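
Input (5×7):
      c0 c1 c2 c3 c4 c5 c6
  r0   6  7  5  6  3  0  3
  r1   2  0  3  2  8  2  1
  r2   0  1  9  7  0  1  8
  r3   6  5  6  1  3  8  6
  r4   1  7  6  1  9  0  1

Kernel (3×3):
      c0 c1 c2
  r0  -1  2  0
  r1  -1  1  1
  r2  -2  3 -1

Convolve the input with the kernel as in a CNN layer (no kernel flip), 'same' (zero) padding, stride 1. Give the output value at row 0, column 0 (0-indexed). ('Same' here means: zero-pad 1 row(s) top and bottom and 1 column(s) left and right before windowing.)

19

The receptive field on the zero-padded input at this output position is [0 0 0 / 0 6 7 / 0 2 0]. Elementwise product with the kernel and sum: 0·-1 + 0·2 + 0·-1 + 6·1 + 7·1 + 0·-2 + 2·3 + 0·-1.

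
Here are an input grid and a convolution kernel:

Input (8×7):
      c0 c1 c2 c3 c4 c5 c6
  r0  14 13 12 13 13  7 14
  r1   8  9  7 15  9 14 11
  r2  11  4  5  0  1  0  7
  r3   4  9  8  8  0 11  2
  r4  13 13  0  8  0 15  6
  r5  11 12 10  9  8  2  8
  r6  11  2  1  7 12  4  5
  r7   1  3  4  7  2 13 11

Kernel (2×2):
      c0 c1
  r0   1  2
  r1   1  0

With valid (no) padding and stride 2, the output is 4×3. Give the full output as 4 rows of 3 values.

48 45 36
23 13 1
50 26 38
16 19 22

Output[0,0]: The receptive field on the input at this output position is [14 13 / 8 9]. Elementwise product with the kernel and sum: 14·1 + 13·2 + 8·1.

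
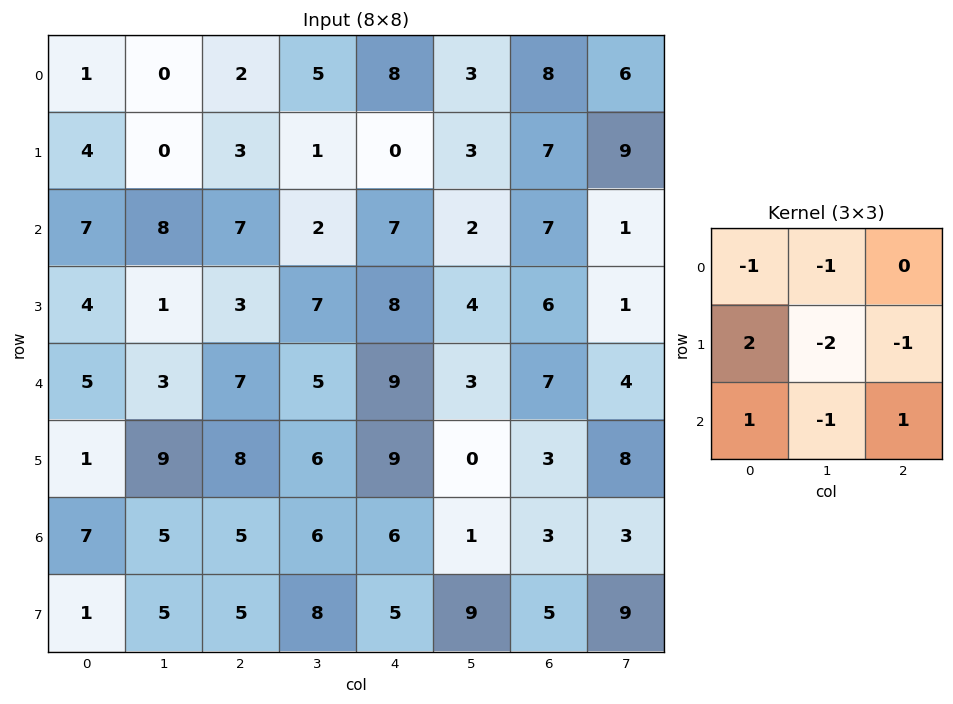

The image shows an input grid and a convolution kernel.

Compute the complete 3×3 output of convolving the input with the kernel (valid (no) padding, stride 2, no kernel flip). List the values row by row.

10 9 -12
-3 -14 6
-25 -12 11

Output[0,0]: The receptive field on the input at this output position is [1 0 2 / 4 0 3 / 7 8 7]. Elementwise product with the kernel and sum: 1·-1 + 0·-1 + 4·2 + 0·-2 + 3·-1 + 7·1 + 8·-1 + 7·1.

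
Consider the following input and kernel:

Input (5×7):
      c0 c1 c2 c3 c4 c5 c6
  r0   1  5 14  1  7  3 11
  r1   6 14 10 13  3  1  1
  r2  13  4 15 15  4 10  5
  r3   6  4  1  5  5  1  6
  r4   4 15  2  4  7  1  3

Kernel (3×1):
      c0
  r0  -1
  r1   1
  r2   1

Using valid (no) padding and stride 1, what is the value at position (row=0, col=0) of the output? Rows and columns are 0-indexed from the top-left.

The receptive field on the input at this output position is [1 / 6 / 13]. Elementwise product with the kernel and sum: 1·-1 + 6·1 + 13·1.

18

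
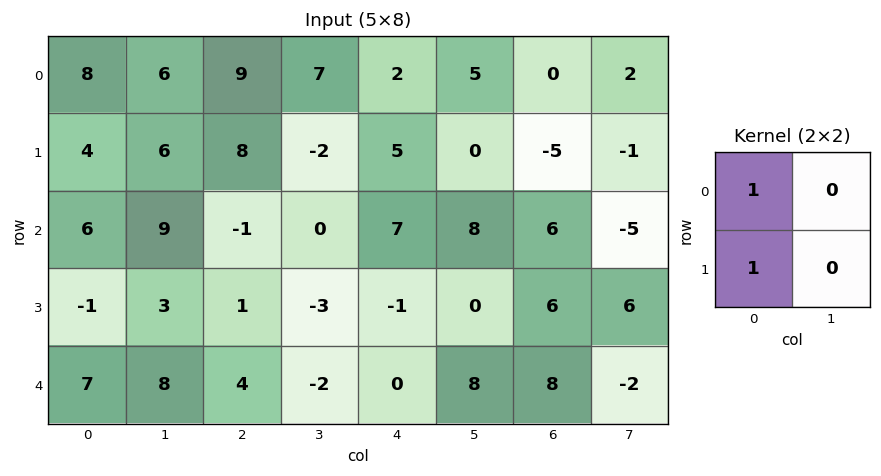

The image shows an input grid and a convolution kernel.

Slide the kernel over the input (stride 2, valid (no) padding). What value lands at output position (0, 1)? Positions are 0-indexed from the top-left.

The receptive field on the input at this output position is [9 7 / 8 -2]. Elementwise product with the kernel and sum: 9·1 + 8·1.

17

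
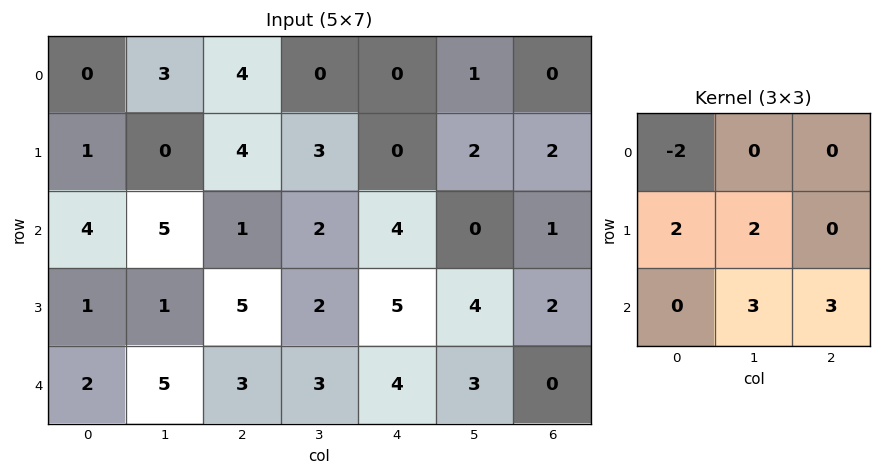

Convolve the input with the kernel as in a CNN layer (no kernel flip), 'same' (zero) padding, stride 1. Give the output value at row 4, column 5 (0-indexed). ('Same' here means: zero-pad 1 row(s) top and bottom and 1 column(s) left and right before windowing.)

4

The receptive field on the zero-padded input at this output position is [5 4 2 / 4 3 0 / 0 0 0]. Elementwise product with the kernel and sum: 5·-2 + 4·2 + 3·2 + 0·3 + 0·3.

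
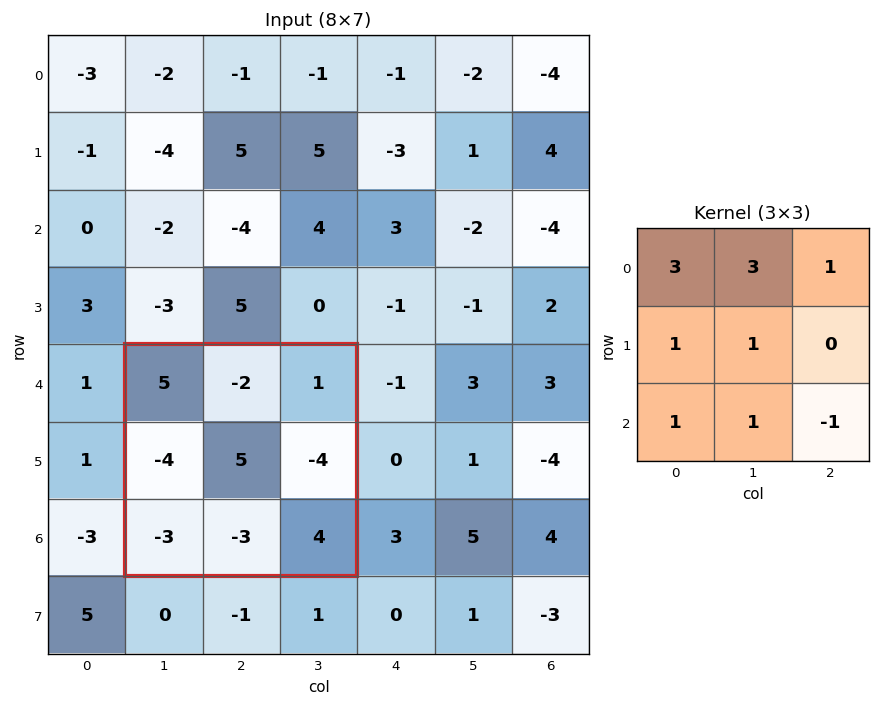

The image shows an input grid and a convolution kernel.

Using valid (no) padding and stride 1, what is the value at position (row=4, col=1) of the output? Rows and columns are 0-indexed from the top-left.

1

The receptive field on the input at this output position is [5 -2 1 / -4 5 -4 / -3 -3 4]. Elementwise product with the kernel and sum: 5·3 + -2·3 + 1·1 + -4·1 + 5·1 + -3·1 + -3·1 + 4·-1.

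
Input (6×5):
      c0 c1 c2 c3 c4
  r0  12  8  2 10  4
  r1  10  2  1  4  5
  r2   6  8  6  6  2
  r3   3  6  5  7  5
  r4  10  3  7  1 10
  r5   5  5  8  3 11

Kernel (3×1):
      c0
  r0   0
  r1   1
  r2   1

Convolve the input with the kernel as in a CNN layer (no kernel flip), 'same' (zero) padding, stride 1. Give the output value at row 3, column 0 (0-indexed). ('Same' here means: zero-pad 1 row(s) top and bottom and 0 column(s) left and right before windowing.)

13

The receptive field on the zero-padded input at this output position is [6 / 3 / 10]. Elementwise product with the kernel and sum: 3·1 + 10·1.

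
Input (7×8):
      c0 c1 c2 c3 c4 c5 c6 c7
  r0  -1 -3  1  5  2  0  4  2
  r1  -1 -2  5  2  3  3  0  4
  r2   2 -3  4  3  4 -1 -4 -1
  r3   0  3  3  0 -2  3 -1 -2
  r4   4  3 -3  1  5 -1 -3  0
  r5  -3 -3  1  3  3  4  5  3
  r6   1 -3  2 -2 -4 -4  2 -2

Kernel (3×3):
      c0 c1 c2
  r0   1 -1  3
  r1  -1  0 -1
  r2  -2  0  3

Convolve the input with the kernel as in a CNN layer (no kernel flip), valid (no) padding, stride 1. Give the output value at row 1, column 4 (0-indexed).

The receptive field on the input at this output position is [3 3 0 / 4 -1 -4 / -2 3 -1]. Elementwise product with the kernel and sum: 3·1 + 3·-1 + 0·3 + 4·-1 + -4·-1 + -2·-2 + -1·3.

1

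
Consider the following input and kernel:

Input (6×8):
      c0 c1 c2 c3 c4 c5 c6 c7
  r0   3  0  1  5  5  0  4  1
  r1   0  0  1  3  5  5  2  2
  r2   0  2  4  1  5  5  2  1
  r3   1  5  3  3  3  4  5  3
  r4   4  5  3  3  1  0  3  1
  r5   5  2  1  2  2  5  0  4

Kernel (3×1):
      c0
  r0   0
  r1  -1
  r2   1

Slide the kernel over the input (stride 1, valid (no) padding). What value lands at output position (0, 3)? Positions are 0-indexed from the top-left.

-2

The receptive field on the input at this output position is [5 / 3 / 1]. Elementwise product with the kernel and sum: 3·-1 + 1·1.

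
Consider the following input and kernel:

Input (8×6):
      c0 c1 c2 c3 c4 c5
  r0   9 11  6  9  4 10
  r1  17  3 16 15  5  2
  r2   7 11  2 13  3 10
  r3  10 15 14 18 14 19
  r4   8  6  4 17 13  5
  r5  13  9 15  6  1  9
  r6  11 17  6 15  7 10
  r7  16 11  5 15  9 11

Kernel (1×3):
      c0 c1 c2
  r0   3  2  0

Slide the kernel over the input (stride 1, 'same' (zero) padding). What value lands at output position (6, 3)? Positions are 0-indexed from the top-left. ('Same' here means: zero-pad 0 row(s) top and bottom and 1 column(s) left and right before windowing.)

The receptive field on the zero-padded input at this output position is [6 15 7]. Elementwise product with the kernel and sum: 6·3 + 15·2.

48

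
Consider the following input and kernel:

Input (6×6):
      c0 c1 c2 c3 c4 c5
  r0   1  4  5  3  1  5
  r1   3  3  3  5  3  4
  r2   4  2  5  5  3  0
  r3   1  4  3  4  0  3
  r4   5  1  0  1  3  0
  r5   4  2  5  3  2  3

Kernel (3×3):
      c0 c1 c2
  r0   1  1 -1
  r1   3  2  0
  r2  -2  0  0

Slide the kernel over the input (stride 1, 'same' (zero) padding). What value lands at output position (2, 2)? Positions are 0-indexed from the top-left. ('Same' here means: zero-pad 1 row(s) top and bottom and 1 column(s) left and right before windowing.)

9

The receptive field on the zero-padded input at this output position is [3 3 5 / 2 5 5 / 4 3 4]. Elementwise product with the kernel and sum: 3·1 + 3·1 + 5·-1 + 2·3 + 5·2 + 4·-2.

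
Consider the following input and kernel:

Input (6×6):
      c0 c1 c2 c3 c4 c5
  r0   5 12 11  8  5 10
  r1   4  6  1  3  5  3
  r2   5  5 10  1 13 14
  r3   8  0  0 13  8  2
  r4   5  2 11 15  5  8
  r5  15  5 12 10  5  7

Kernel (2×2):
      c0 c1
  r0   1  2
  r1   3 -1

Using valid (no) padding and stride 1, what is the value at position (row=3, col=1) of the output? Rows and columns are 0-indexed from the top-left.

The receptive field on the input at this output position is [0 0 / 2 11]. Elementwise product with the kernel and sum: 0·1 + 0·2 + 2·3 + 11·-1.

-5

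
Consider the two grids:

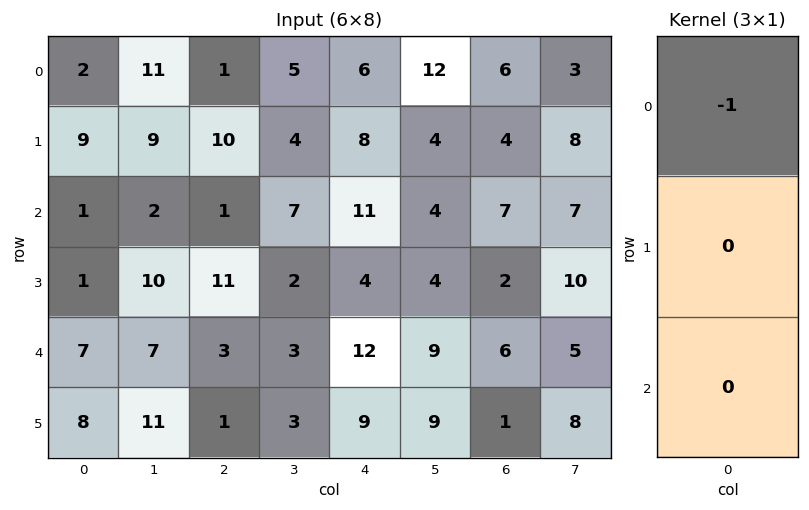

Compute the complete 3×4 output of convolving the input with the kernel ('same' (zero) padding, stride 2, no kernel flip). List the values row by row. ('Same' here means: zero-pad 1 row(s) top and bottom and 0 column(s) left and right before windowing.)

Output[0,0]: The receptive field on the zero-padded input at this output position is [0 / 2 / 9]. Elementwise product with the kernel and sum: 0·-1.
Output[0,1]: The receptive field on the zero-padded input at this output position is [0 / 1 / 10]. Elementwise product with the kernel and sum: 0·-1.

0 0 0 0
-9 -10 -8 -4
-1 -11 -4 -2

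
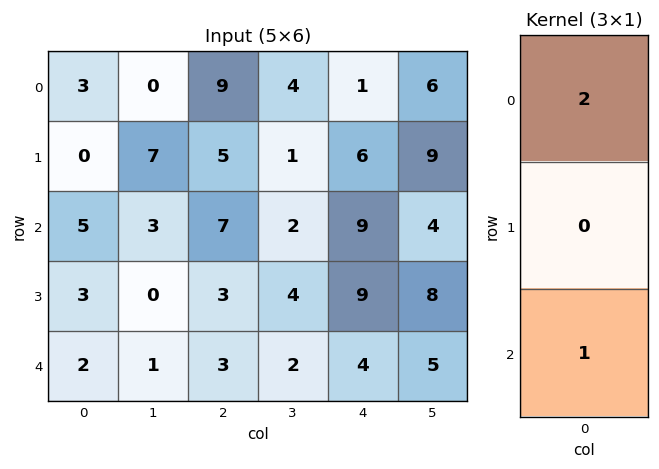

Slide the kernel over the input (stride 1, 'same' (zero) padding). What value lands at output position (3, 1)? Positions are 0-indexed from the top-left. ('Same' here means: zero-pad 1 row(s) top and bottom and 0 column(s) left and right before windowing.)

7

The receptive field on the zero-padded input at this output position is [3 / 0 / 1]. Elementwise product with the kernel and sum: 3·2 + 1·1.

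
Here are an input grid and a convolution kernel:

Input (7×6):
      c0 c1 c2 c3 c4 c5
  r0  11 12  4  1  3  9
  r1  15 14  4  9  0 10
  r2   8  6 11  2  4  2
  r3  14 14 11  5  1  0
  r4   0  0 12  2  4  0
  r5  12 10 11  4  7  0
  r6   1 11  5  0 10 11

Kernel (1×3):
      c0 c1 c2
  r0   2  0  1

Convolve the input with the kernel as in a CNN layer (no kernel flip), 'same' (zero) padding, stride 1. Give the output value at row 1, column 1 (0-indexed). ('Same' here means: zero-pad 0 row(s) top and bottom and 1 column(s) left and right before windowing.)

34

The receptive field on the zero-padded input at this output position is [15 14 4]. Elementwise product with the kernel and sum: 15·2 + 4·1.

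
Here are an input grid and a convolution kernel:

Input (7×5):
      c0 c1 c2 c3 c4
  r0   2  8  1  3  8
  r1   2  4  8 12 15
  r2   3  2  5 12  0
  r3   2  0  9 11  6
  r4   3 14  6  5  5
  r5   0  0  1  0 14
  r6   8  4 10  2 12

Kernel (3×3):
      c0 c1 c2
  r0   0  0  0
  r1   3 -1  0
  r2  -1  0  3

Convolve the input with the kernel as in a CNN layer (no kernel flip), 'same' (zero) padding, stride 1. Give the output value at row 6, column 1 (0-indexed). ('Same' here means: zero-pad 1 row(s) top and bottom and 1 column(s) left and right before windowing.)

20

The receptive field on the zero-padded input at this output position is [0 0 1 / 8 4 10 / 0 0 0]. Elementwise product with the kernel and sum: 8·3 + 4·-1 + 0·-1 + 0·3.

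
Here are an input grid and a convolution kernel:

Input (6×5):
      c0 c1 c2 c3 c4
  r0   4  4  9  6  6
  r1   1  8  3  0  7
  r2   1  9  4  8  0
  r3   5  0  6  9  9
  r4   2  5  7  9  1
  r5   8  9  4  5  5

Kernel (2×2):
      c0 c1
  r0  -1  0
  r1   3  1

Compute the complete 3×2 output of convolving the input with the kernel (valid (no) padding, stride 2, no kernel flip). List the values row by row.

Output[0,0]: The receptive field on the input at this output position is [4 4 / 1 8]. Elementwise product with the kernel and sum: 4·-1 + 1·3 + 8·1.
Output[0,1]: The receptive field on the input at this output position is [9 6 / 3 0]. Elementwise product with the kernel and sum: 9·-1 + 3·3 + 0·1.

7 0
14 23
31 10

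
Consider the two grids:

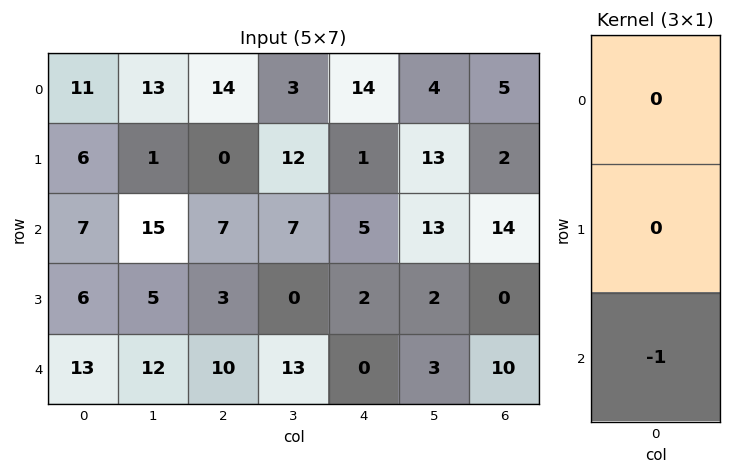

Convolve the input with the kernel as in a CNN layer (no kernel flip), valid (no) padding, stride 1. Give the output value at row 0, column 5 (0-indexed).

-13

The receptive field on the input at this output position is [4 / 13 / 13]. Elementwise product with the kernel and sum: 13·-1.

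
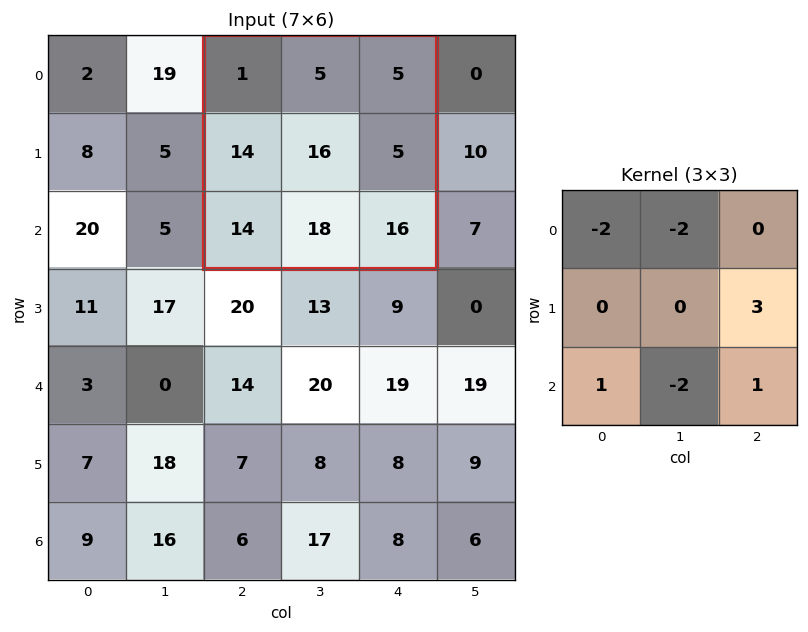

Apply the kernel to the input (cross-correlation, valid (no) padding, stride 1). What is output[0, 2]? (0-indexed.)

The receptive field on the input at this output position is [1 5 5 / 14 16 5 / 14 18 16]. Elementwise product with the kernel and sum: 1·-2 + 5·-2 + 5·3 + 14·1 + 18·-2 + 16·1.

-3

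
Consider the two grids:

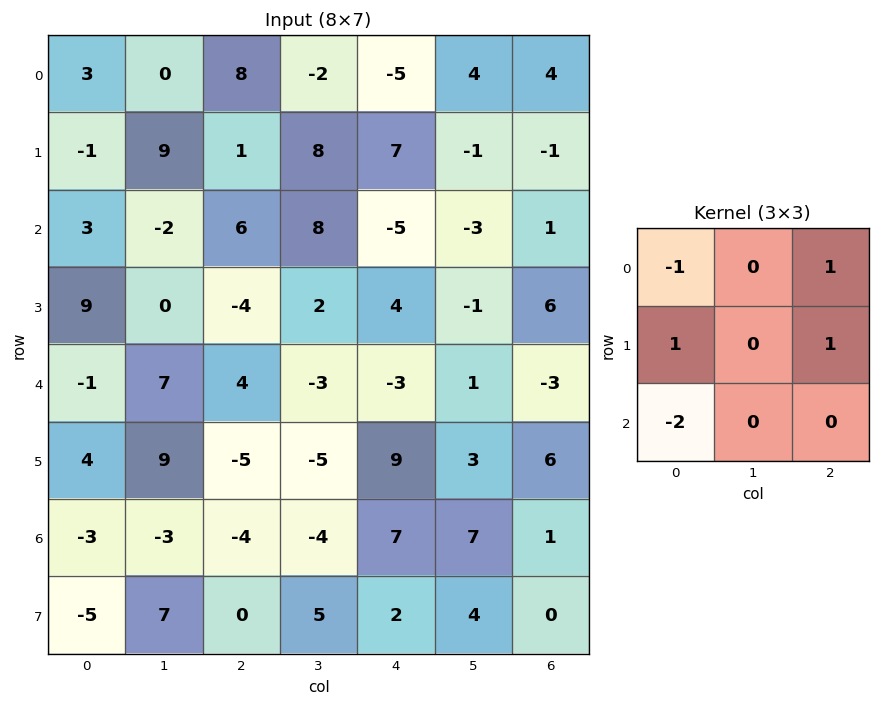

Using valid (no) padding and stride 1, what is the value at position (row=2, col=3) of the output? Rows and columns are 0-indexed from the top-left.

-4

The receptive field on the input at this output position is [8 -5 -3 / 2 4 -1 / -3 -3 1]. Elementwise product with the kernel and sum: 8·-1 + -3·1 + 2·1 + -1·1 + -3·-2.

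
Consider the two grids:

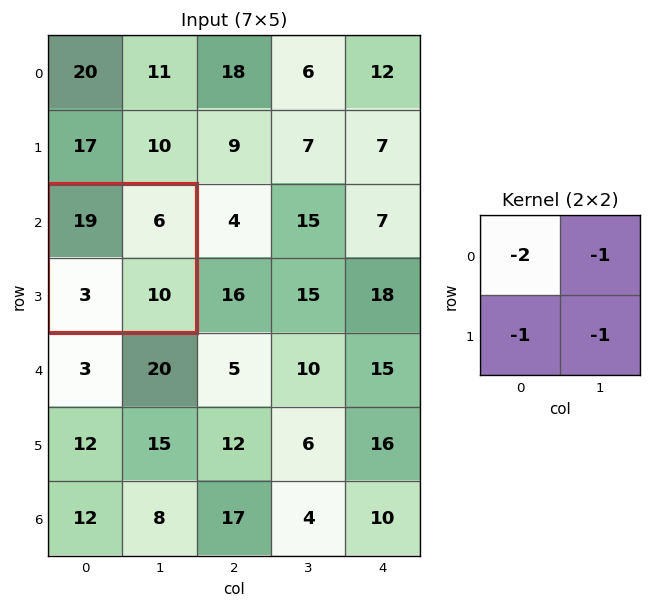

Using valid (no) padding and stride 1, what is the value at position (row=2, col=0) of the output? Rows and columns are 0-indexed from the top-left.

-57

The receptive field on the input at this output position is [19 6 / 3 10]. Elementwise product with the kernel and sum: 19·-2 + 6·-1 + 3·-1 + 10·-1.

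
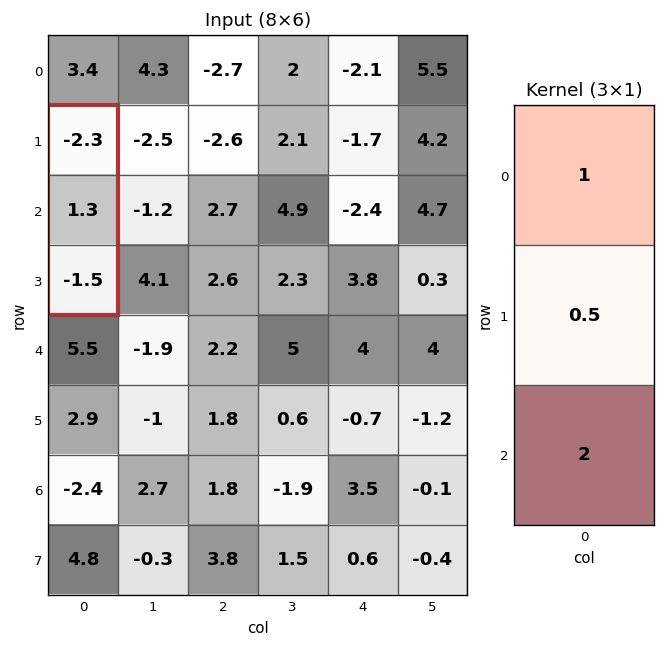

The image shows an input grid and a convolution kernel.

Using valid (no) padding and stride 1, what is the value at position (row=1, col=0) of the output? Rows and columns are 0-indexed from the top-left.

The receptive field on the input at this output position is [-2.3 / 1.3 / -1.5]. Elementwise product with the kernel and sum: -2.3·1 + 1.3·0.5 + -1.5·2.

-4.65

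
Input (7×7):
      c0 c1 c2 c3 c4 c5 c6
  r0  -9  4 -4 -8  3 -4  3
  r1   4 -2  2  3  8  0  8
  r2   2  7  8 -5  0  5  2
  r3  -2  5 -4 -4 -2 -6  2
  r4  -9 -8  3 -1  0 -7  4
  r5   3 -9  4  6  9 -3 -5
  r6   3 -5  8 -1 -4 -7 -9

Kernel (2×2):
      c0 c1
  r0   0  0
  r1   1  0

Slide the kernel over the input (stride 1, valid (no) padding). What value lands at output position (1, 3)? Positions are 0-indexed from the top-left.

-5

The receptive field on the input at this output position is [3 8 / -5 0]. Elementwise product with the kernel and sum: -5·1.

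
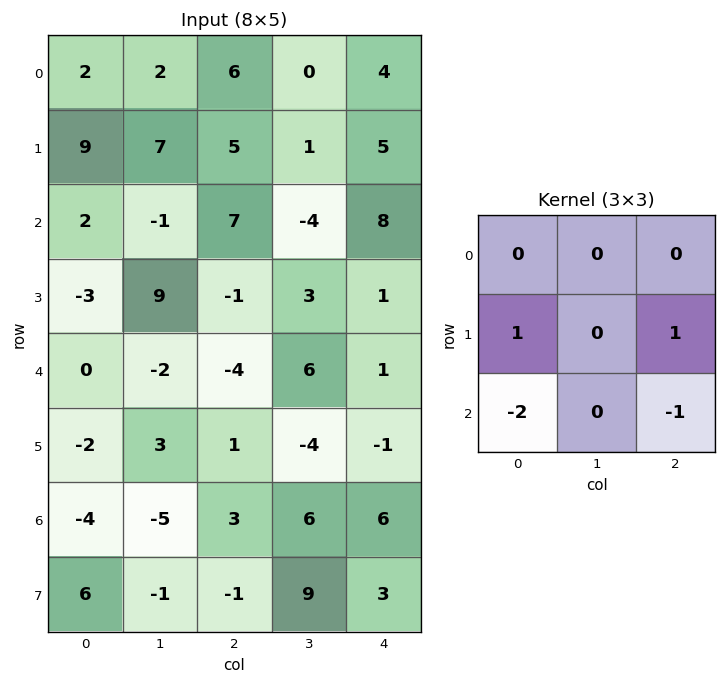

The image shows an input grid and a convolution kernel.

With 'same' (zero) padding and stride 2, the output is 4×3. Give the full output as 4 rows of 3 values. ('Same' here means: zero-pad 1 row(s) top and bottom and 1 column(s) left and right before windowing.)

-5 -13 -2
-10 -26 -10
-5 2 14
-4 -6 -12

Output[0,0]: The receptive field on the zero-padded input at this output position is [0 0 0 / 0 2 2 / 0 9 7]. Elementwise product with the kernel and sum: 0·1 + 2·1 + 0·-2 + 7·-1.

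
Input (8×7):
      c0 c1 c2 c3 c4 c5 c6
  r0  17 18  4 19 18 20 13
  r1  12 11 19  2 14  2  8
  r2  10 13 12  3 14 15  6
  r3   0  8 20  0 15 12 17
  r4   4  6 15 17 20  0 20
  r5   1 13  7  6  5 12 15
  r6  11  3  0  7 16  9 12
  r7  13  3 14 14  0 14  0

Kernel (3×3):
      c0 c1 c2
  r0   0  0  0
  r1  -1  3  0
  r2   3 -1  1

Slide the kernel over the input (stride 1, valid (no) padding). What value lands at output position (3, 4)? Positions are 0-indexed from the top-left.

The receptive field on the input at this output position is [15 12 17 / 20 0 20 / 5 12 15]. Elementwise product with the kernel and sum: 20·-1 + 0·3 + 5·3 + 12·-1 + 15·1.

-2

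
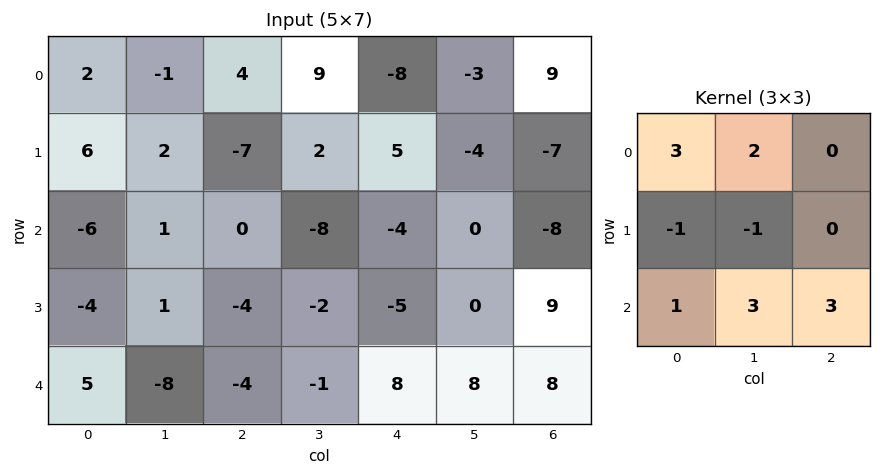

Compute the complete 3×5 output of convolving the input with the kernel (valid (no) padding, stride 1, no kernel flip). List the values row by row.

Output[0,0]: The receptive field on the input at this output position is [2 -1 4 / 6 2 -7 / -6 1 0]. Elementwise product with the kernel and sum: 2·3 + -1·2 + 6·-1 + 2·-1 + -6·1 + 1·3 + 0·3.

-7 -13 -1 -16 -59
14 -26 -34 11 33
-44 -17 7 22 49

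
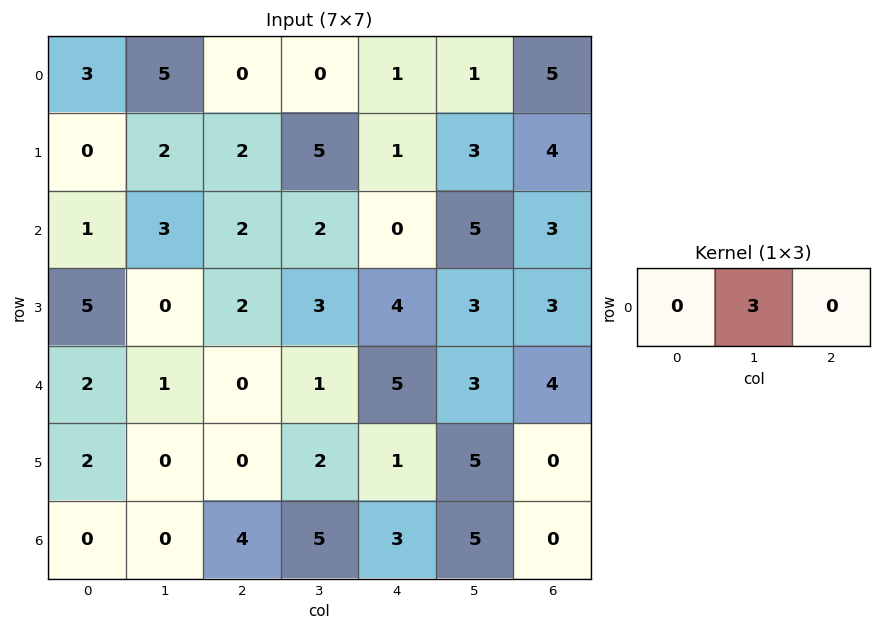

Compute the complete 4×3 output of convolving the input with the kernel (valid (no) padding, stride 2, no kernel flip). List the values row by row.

Output[0,0]: The receptive field on the input at this output position is [3 5 0]. Elementwise product with the kernel and sum: 5·3.

15 0 3
9 6 15
3 3 9
0 15 15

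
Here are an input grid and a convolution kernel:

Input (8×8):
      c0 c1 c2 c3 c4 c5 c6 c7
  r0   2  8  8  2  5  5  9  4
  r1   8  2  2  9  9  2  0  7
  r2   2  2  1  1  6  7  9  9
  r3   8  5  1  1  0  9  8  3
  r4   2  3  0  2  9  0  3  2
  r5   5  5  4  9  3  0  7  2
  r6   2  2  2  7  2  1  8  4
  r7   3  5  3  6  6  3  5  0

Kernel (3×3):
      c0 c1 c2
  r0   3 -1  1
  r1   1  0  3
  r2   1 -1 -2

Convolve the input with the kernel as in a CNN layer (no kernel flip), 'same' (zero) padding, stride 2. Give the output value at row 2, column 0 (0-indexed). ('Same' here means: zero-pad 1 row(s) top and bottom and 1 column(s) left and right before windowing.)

The receptive field on the zero-padded input at this output position is [0 8 5 / 0 2 3 / 0 5 5]. Elementwise product with the kernel and sum: 0·3 + 8·-1 + 5·1 + 0·1 + 3·3 + 0·1 + 5·-1 + 5·-2.

-9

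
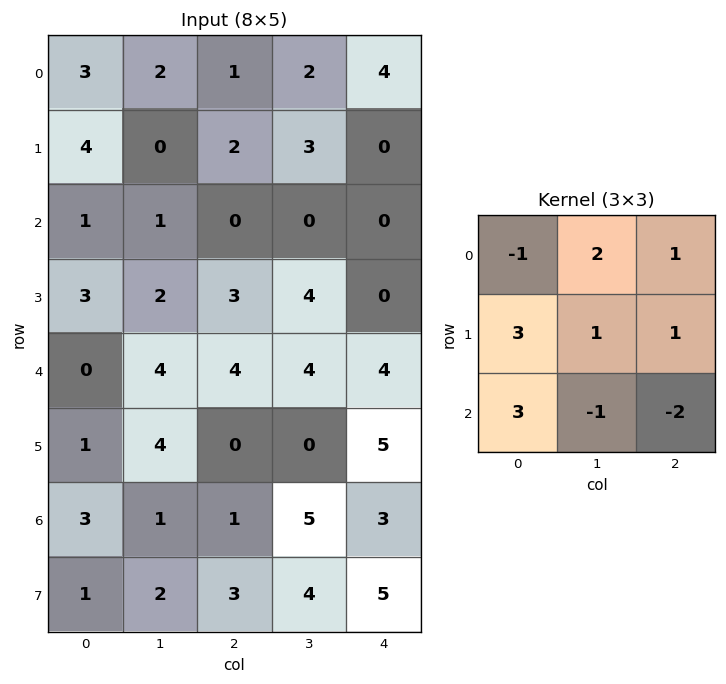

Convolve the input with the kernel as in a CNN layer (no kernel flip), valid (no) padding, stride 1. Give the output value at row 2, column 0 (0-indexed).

3

The receptive field on the input at this output position is [1 1 0 / 3 2 3 / 0 4 4]. Elementwise product with the kernel and sum: 1·-1 + 1·2 + 0·1 + 3·3 + 2·1 + 3·1 + 0·3 + 4·-1 + 4·-2.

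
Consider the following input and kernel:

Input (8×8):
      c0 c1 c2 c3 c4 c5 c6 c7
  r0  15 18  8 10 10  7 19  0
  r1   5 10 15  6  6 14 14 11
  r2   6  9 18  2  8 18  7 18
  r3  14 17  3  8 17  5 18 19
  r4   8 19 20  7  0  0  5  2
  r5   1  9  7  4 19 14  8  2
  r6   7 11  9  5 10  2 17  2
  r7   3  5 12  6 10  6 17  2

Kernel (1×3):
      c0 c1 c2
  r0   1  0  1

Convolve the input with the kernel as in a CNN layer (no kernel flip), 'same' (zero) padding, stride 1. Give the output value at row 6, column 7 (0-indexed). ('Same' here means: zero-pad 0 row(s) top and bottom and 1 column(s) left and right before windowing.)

The receptive field on the zero-padded input at this output position is [17 2 0]. Elementwise product with the kernel and sum: 17·1 + 0·1.

17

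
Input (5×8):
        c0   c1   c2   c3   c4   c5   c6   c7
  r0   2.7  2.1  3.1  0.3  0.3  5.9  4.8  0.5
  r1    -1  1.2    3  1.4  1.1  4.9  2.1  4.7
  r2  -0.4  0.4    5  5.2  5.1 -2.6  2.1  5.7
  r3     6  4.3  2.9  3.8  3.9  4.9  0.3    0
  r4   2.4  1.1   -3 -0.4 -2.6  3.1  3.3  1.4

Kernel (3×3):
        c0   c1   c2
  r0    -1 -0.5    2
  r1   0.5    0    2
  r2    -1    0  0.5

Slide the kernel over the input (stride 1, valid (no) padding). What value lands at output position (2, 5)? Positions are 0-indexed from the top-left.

The receptive field on the input at this output position is [-2.6 2.1 5.7 / 4.9 0.3 0 / 3.1 3.3 1.4]. Elementwise product with the kernel and sum: -2.6·-1 + 2.1·-0.5 + 5.7·2 + 4.9·0.5 + 0·2 + 3.1·-1 + 1.4·0.5.

13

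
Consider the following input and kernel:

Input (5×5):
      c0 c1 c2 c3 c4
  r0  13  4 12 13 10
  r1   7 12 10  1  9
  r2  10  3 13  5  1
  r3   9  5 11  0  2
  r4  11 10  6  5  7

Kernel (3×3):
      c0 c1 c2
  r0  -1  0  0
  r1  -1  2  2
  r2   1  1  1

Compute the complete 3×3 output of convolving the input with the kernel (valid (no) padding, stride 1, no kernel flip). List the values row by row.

50 27 17
40 37 2
40 35 -2

Output[0,0]: The receptive field on the input at this output position is [13 4 12 / 7 12 10 / 10 3 13]. Elementwise product with the kernel and sum: 13·-1 + 7·-1 + 12·2 + 10·2 + 10·1 + 3·1 + 13·1.
Output[0,1]: The receptive field on the input at this output position is [4 12 13 / 12 10 1 / 3 13 5]. Elementwise product with the kernel and sum: 4·-1 + 12·-1 + 10·2 + 1·2 + 3·1 + 13·1 + 5·1.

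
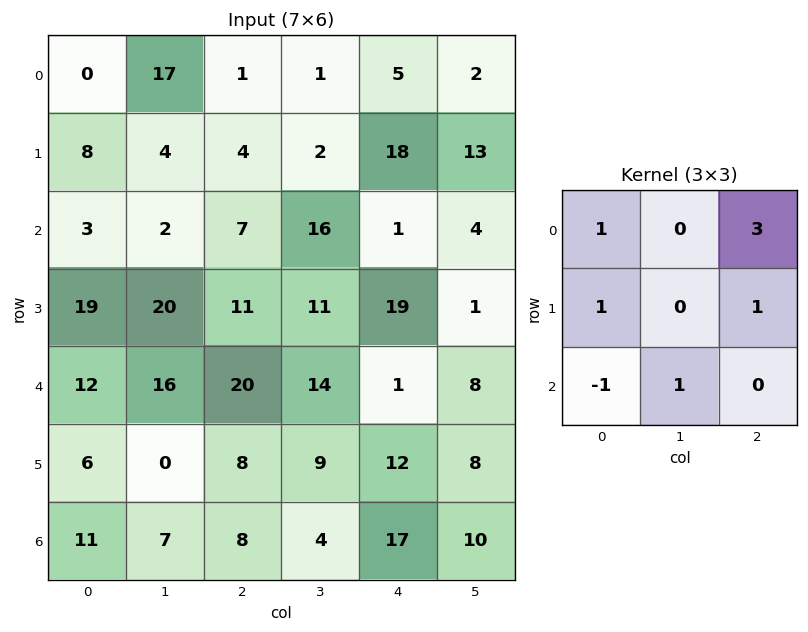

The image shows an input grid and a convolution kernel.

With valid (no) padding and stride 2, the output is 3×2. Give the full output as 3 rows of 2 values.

Output[0,0]: The receptive field on the input at this output position is [0 17 1 / 8 4 4 / 3 2 7]. Elementwise product with the kernel and sum: 0·1 + 1·3 + 8·1 + 4·1 + 3·-1 + 2·1.

14 47
58 34
82 39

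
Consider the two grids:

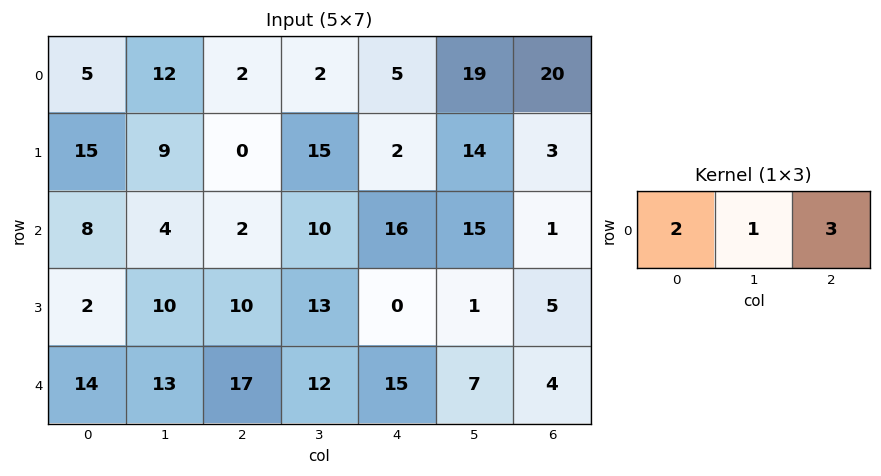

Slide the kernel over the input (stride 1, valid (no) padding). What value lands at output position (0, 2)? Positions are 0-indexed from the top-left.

21

The receptive field on the input at this output position is [2 2 5]. Elementwise product with the kernel and sum: 2·2 + 2·1 + 5·3.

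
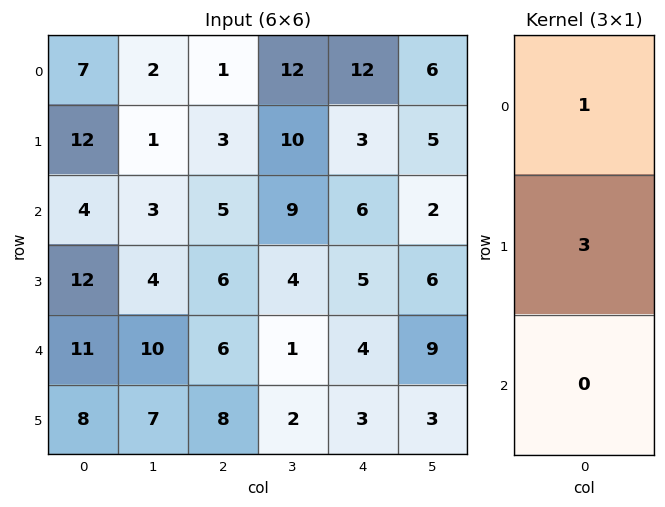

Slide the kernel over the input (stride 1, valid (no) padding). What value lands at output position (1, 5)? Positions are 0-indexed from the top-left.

The receptive field on the input at this output position is [5 / 2 / 6]. Elementwise product with the kernel and sum: 5·1 + 2·3.

11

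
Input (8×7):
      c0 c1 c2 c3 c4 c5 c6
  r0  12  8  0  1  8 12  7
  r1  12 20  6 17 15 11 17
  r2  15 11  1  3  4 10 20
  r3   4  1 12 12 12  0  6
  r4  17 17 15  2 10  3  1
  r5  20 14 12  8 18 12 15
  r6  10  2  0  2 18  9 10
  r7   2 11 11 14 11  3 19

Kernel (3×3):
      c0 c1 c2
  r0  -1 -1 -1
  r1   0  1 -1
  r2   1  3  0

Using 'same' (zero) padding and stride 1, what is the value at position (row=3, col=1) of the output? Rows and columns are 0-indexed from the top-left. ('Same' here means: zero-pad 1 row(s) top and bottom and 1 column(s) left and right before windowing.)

The receptive field on the zero-padded input at this output position is [15 11 1 / 4 1 12 / 17 17 15]. Elementwise product with the kernel and sum: 15·-1 + 11·-1 + 1·-1 + 1·1 + 12·-1 + 17·1 + 17·3.

30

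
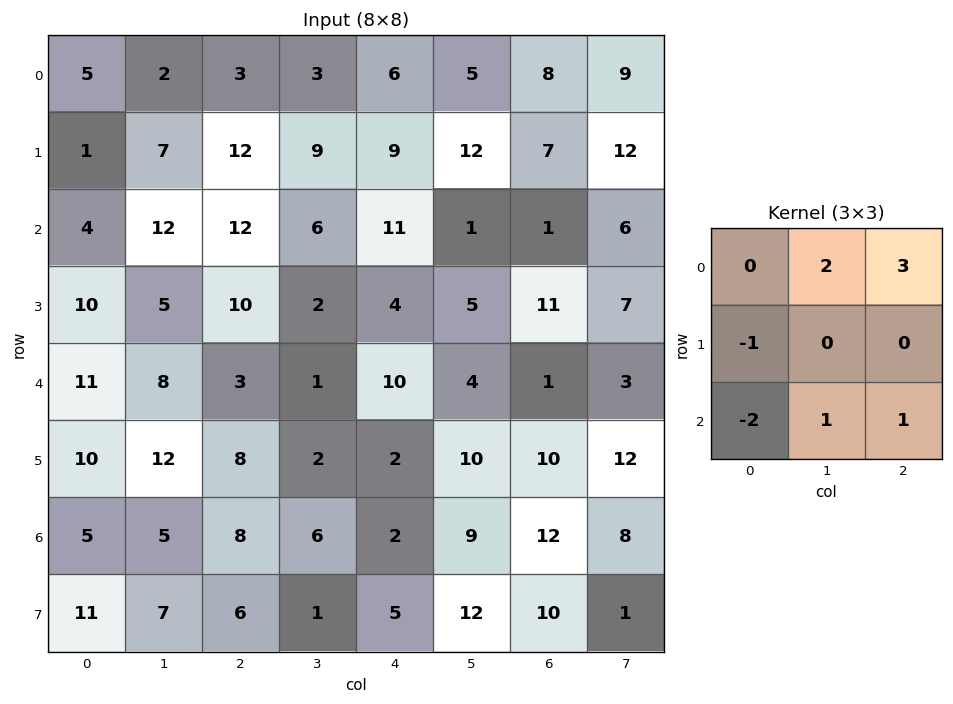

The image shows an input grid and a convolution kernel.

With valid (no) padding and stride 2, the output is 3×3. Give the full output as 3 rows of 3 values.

Output[0,0]: The receptive field on the input at this output position is [5 2 3 / 1 7 12 / 4 12 12]. Elementwise product with the kernel and sum: 2·2 + 3·3 + 1·-1 + 4·-2 + 12·1 + 12·1.

28 5 5
39 40 -14
18 16 26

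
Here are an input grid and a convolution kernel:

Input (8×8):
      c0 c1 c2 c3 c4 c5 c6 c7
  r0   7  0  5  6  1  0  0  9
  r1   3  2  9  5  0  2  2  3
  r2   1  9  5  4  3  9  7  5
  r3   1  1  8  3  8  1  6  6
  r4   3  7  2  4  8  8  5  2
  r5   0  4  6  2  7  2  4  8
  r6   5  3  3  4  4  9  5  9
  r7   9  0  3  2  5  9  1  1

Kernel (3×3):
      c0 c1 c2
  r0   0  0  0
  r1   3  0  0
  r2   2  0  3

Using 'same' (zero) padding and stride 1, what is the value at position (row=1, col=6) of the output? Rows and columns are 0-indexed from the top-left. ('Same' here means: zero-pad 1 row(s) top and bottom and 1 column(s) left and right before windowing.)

39

The receptive field on the zero-padded input at this output position is [0 0 9 / 2 2 3 / 9 7 5]. Elementwise product with the kernel and sum: 2·3 + 9·2 + 5·3.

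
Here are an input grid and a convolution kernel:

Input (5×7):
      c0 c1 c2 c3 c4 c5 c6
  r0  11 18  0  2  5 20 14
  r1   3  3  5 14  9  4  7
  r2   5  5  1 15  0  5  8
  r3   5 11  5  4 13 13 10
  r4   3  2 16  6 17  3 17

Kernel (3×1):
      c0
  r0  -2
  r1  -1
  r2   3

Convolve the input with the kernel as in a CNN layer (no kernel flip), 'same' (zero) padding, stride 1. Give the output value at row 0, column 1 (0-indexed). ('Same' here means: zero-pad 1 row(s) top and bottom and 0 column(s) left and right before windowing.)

The receptive field on the zero-padded input at this output position is [0 / 18 / 3]. Elementwise product with the kernel and sum: 0·-2 + 18·-1 + 3·3.

-9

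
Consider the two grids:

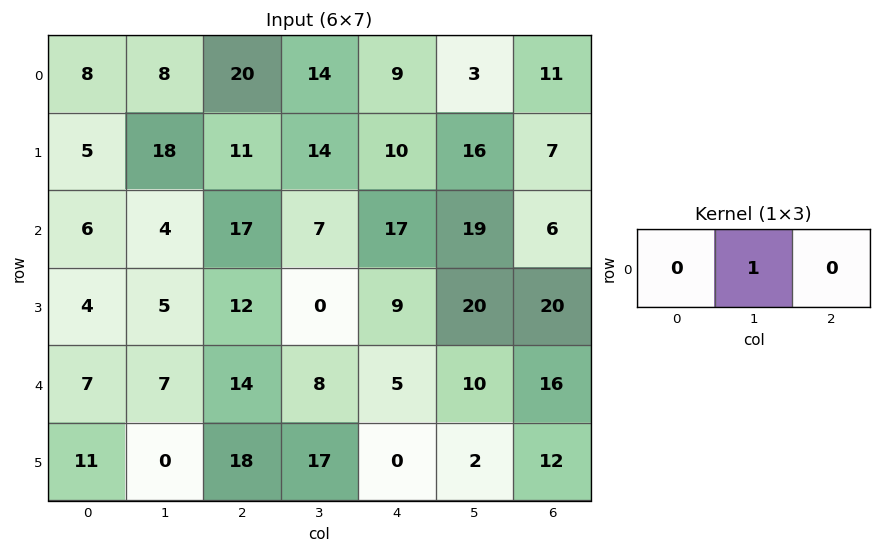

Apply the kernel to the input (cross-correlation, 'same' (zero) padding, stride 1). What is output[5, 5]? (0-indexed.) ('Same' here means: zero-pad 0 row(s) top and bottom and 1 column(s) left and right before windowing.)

2

The receptive field on the zero-padded input at this output position is [0 2 12]. Elementwise product with the kernel and sum: 2·1.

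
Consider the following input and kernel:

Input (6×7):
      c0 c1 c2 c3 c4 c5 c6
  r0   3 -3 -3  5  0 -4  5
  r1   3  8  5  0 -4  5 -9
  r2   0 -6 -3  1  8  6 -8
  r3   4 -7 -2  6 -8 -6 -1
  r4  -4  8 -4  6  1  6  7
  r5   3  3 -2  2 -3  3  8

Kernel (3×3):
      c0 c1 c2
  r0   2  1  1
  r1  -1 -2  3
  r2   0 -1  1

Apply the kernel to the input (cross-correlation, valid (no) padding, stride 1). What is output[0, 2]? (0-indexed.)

-11

The receptive field on the input at this output position is [-3 5 0 / 5 0 -4 / -3 1 8]. Elementwise product with the kernel and sum: -3·2 + 5·1 + 0·1 + 5·-1 + 0·-2 + -4·3 + 1·-1 + 8·1.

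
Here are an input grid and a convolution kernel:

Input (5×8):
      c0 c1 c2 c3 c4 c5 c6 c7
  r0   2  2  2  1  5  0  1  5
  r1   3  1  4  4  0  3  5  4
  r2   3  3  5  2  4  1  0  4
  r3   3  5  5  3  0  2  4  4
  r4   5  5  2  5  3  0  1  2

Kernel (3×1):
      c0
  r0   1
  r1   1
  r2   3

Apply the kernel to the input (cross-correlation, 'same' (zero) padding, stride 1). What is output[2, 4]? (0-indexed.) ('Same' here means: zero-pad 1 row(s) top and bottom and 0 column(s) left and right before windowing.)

The receptive field on the zero-padded input at this output position is [0 / 4 / 0]. Elementwise product with the kernel and sum: 0·1 + 4·1 + 0·3.

4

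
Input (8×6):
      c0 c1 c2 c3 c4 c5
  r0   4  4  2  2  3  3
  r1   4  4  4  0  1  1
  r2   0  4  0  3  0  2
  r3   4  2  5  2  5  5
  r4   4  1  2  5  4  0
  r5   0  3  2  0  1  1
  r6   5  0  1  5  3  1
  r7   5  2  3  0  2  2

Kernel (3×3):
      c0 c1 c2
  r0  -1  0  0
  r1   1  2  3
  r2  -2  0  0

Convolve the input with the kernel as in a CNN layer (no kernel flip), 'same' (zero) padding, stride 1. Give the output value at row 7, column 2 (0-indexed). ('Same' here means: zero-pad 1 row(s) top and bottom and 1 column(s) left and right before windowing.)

8

The receptive field on the zero-padded input at this output position is [0 1 5 / 2 3 0 / 0 0 0]. Elementwise product with the kernel and sum: 0·-1 + 2·1 + 3·2 + 0·3 + 0·-2.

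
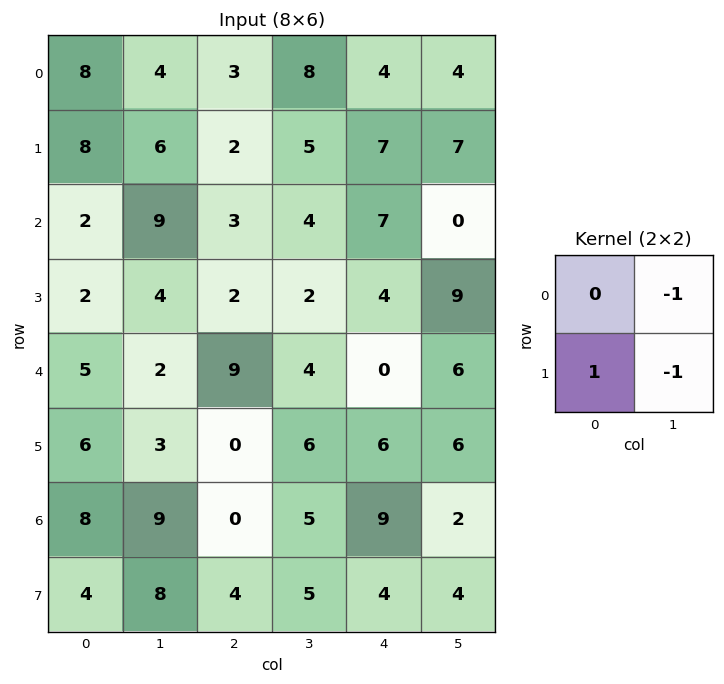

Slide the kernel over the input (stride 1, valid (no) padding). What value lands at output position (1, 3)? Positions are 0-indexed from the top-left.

-10

The receptive field on the input at this output position is [5 7 / 4 7]. Elementwise product with the kernel and sum: 7·-1 + 4·1 + 7·-1.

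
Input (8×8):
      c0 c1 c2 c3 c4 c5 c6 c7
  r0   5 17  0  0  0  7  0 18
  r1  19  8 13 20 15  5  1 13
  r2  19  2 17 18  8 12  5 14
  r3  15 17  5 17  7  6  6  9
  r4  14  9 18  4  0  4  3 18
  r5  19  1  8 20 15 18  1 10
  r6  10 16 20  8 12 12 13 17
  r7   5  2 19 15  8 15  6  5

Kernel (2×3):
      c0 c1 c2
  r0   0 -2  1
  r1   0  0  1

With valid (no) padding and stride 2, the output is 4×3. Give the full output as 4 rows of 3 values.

Output[0,0]: The receptive field on the input at this output position is [5 17 0 / 19 8 13]. Elementwise product with the kernel and sum: 17·-2 + 0·1 + 13·1.

-21 15 -13
18 -21 -13
8 7 -4
7 4 -5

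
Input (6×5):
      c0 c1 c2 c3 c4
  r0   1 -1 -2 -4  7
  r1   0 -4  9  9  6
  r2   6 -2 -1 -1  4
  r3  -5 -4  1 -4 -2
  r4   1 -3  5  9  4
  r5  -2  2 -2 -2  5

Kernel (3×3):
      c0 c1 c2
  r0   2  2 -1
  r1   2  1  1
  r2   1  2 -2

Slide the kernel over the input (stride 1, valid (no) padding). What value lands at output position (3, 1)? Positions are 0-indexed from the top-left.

8

The receptive field on the input at this output position is [-4 1 -4 / -3 5 9 / 2 -2 -2]. Elementwise product with the kernel and sum: -4·2 + 1·2 + -4·-1 + -3·2 + 5·1 + 9·1 + 2·1 + -2·2 + -2·-2.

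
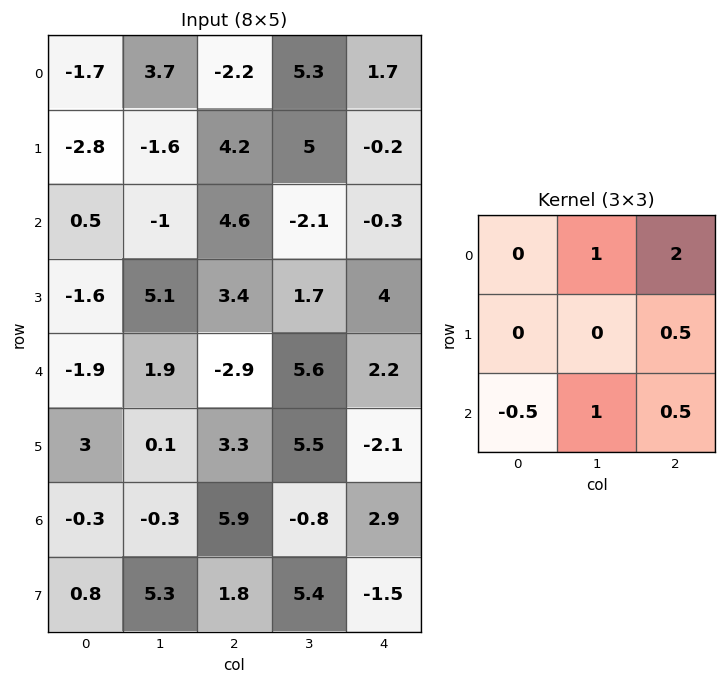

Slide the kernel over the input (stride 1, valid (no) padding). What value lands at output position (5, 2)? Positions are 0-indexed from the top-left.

6.5

The receptive field on the input at this output position is [3.3 5.5 -2.1 / 5.9 -0.8 2.9 / 1.8 5.4 -1.5]. Elementwise product with the kernel and sum: 5.5·1 + -2.1·2 + 2.9·0.5 + 1.8·-0.5 + 5.4·1 + -1.5·0.5.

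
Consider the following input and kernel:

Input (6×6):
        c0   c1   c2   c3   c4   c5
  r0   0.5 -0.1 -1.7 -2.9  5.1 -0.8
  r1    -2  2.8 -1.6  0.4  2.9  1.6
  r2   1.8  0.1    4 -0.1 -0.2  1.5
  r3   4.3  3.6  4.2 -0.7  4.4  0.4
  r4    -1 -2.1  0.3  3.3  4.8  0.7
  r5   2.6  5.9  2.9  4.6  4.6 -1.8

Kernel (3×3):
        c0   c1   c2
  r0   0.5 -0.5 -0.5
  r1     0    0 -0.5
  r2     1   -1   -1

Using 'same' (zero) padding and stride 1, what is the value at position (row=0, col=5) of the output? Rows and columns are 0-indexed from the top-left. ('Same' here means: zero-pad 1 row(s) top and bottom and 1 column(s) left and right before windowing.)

1.3

The receptive field on the zero-padded input at this output position is [0 0 0 / 5.1 -0.8 0 / 2.9 1.6 0]. Elementwise product with the kernel and sum: 0·0.5 + 0·-0.5 + 0·-0.5 + 0·-0.5 + 2.9·1 + 1.6·-1 + 0·-1.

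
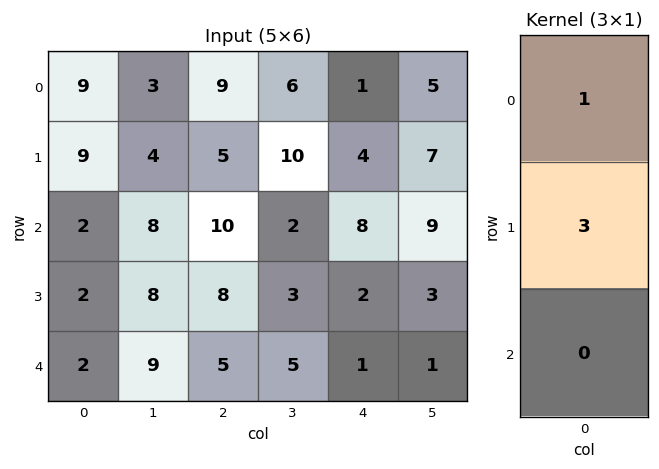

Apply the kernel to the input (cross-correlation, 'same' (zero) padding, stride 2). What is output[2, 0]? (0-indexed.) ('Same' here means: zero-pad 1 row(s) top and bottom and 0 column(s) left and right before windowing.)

8

The receptive field on the zero-padded input at this output position is [2 / 2 / 0]. Elementwise product with the kernel and sum: 2·1 + 2·3.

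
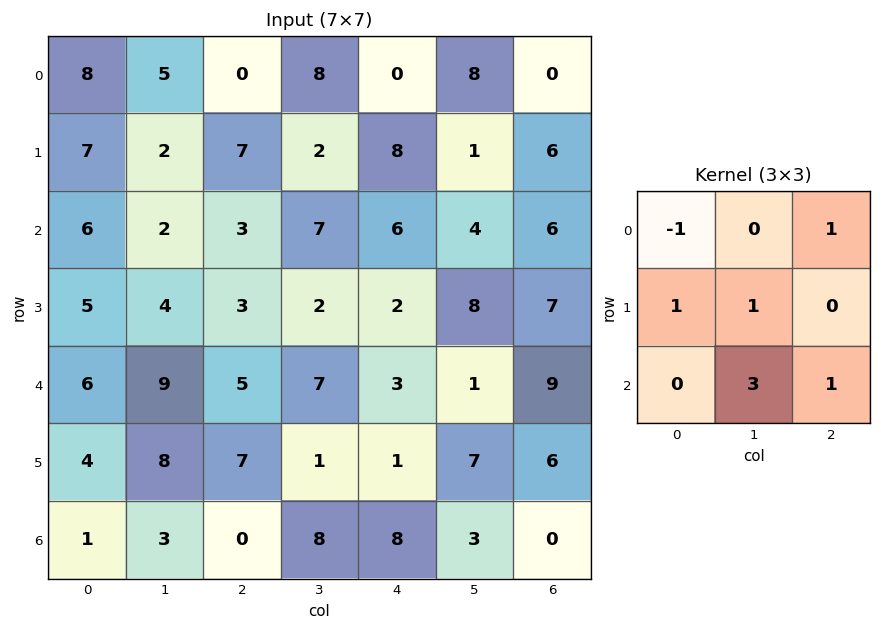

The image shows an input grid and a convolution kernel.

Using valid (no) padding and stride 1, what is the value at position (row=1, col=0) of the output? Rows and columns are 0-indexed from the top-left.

23

The receptive field on the input at this output position is [7 2 7 / 6 2 3 / 5 4 3]. Elementwise product with the kernel and sum: 7·-1 + 7·1 + 6·1 + 2·1 + 4·3 + 3·1.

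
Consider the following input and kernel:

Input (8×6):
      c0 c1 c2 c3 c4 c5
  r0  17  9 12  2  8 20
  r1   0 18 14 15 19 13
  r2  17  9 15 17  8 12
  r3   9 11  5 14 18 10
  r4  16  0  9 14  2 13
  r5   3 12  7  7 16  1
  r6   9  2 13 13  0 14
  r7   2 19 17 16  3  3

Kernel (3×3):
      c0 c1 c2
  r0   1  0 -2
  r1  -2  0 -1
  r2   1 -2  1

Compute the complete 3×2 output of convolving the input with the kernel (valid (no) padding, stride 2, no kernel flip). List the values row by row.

-7 -62
-11 -46
3 -38

Output[0,0]: The receptive field on the input at this output position is [17 9 12 / 0 18 14 / 17 9 15]. Elementwise product with the kernel and sum: 17·1 + 12·-2 + 0·-2 + 14·-1 + 17·1 + 9·-2 + 15·1.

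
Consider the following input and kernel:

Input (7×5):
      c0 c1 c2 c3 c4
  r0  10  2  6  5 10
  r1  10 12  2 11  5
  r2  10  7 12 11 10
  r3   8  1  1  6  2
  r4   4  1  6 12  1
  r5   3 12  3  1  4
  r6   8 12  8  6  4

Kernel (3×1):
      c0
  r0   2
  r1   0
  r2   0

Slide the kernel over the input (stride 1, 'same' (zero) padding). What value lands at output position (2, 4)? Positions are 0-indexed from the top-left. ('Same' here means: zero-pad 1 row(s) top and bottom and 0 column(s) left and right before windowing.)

10

The receptive field on the zero-padded input at this output position is [5 / 10 / 2]. Elementwise product with the kernel and sum: 5·2.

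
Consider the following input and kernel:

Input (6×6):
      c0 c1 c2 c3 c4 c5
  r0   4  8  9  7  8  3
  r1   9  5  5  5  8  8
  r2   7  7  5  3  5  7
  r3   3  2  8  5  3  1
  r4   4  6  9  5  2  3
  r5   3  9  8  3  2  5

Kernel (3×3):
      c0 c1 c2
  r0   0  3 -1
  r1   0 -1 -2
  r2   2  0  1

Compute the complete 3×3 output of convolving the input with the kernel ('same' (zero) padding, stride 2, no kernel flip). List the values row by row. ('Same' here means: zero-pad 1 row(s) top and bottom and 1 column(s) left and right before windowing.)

Output[0,0]: The receptive field on the zero-padded input at this output position is [0 0 0 / 0 4 8 / 0 9 5]. Elementwise product with the kernel and sum: 0·3 + 0·-1 + 4·-1 + 8·-2 + 0·2 + 5·1.

-15 -8 4
3 8 8
0 21 11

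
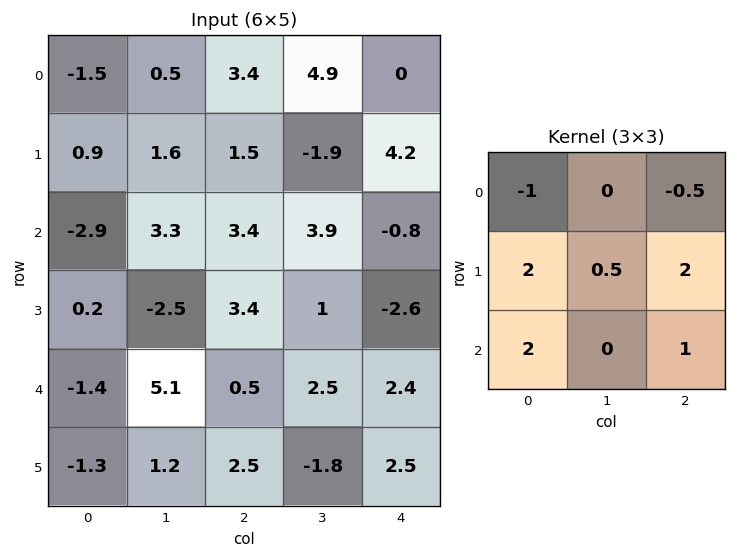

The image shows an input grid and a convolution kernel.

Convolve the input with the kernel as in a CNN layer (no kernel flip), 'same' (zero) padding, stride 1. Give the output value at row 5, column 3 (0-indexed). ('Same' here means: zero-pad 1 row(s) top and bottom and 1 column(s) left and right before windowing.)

The receptive field on the zero-padded input at this output position is [0.5 2.5 2.4 / 2.5 -1.8 2.5 / 0 0 0]. Elementwise product with the kernel and sum: 0.5·-1 + 2.4·-0.5 + 2.5·2 + -1.8·0.5 + 2.5·2 + 0·2 + 0·1.

7.4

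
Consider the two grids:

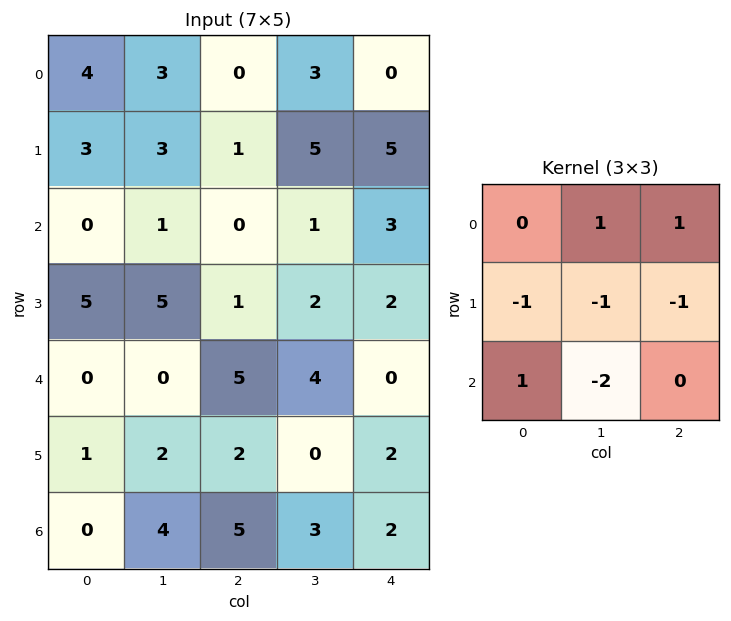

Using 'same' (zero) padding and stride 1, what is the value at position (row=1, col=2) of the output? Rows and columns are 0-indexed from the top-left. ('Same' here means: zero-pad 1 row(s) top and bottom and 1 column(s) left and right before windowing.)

-5

The receptive field on the zero-padded input at this output position is [3 0 3 / 3 1 5 / 1 0 1]. Elementwise product with the kernel and sum: 0·1 + 3·1 + 3·-1 + 1·-1 + 5·-1 + 1·1 + 0·-2.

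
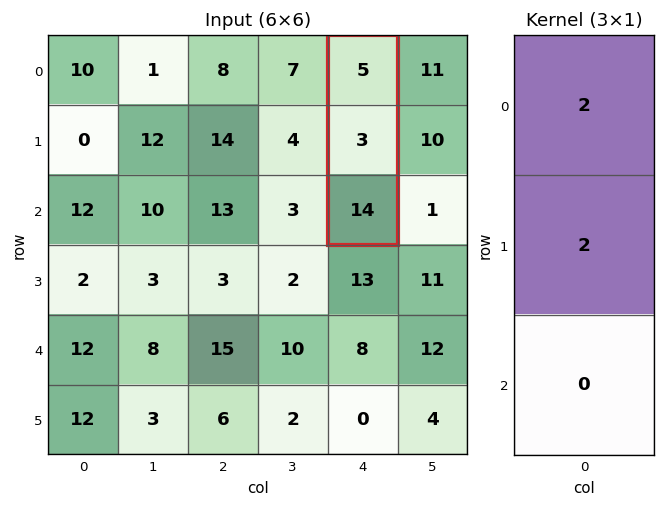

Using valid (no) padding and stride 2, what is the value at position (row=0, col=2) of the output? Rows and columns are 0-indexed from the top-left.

16

The receptive field on the input at this output position is [5 / 3 / 14]. Elementwise product with the kernel and sum: 5·2 + 3·2.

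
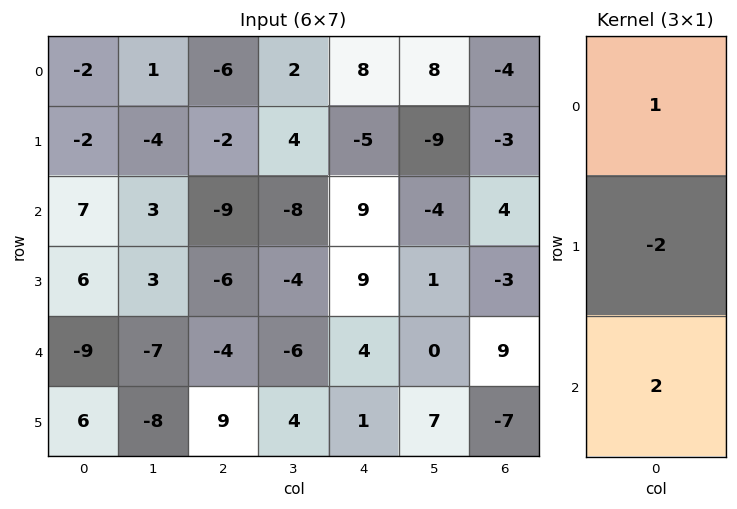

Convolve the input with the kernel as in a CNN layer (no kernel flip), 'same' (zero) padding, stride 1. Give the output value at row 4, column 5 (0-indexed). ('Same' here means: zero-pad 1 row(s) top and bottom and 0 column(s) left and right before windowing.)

The receptive field on the zero-padded input at this output position is [1 / 0 / 7]. Elementwise product with the kernel and sum: 1·1 + 0·-2 + 7·2.

15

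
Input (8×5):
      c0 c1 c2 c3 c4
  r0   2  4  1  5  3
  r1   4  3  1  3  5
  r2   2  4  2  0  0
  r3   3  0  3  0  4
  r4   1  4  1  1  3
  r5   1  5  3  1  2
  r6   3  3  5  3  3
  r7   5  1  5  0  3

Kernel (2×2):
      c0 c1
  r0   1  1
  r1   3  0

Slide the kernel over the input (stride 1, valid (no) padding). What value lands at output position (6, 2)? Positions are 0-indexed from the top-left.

23

The receptive field on the input at this output position is [5 3 / 5 0]. Elementwise product with the kernel and sum: 5·1 + 3·1 + 5·3.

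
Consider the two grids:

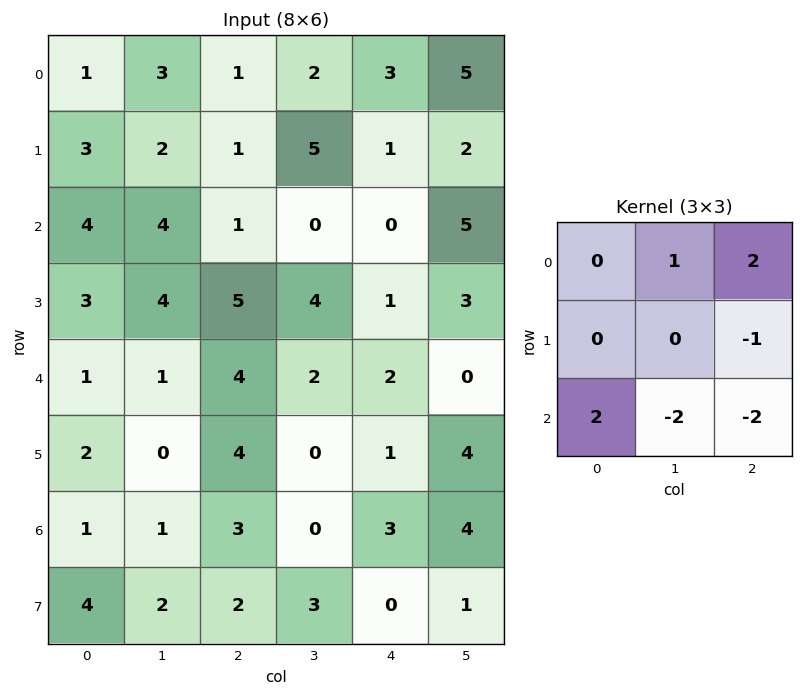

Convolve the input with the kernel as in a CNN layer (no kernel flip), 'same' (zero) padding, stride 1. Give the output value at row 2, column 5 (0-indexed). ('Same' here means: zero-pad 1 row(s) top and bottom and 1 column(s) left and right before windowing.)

The receptive field on the zero-padded input at this output position is [1 2 0 / 0 5 0 / 1 3 0]. Elementwise product with the kernel and sum: 2·1 + 0·2 + 0·-1 + 1·2 + 3·-2 + 0·-2.

-2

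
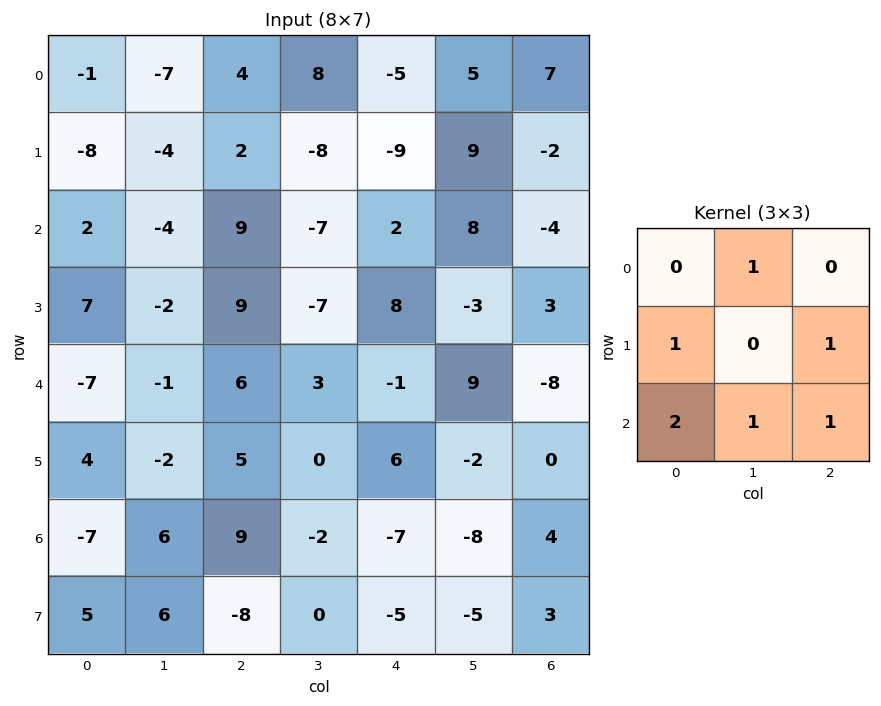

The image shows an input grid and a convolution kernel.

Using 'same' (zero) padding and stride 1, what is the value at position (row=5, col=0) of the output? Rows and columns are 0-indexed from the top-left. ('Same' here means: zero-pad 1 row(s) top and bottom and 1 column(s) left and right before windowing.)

The receptive field on the zero-padded input at this output position is [0 -7 -1 / 0 4 -2 / 0 -7 6]. Elementwise product with the kernel and sum: -7·1 + 0·1 + -2·1 + 0·2 + -7·1 + 6·1.

-10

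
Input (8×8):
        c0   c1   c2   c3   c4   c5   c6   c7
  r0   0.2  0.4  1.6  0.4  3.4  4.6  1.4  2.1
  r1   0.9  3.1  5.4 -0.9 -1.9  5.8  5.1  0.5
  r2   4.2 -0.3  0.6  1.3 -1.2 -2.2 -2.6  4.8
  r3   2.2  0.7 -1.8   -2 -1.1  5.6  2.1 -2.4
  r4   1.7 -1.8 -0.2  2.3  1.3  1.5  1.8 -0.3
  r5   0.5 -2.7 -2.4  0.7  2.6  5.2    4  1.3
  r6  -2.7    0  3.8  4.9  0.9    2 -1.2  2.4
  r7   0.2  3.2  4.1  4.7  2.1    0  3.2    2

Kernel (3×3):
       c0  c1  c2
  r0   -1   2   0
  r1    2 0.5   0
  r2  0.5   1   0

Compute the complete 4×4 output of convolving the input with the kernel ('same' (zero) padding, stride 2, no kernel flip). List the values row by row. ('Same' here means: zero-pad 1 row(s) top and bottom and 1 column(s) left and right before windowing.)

Output[0,0]: The receptive field on the zero-padded input at this output position is [0 0 0 / 0 0.2 0.4 / 0 0.9 3.1]. Elementwise product with the kernel and sum: 0·-1 + 0·2 + 0·2 + 0.2·0.5 + 0·0.5 + 0.9·1.

1 8.55 0.15 17.9
6.1 5.95 -3 3.6
5.75 -11.75 8 9.1
-0.15 5.5 19.2 9.4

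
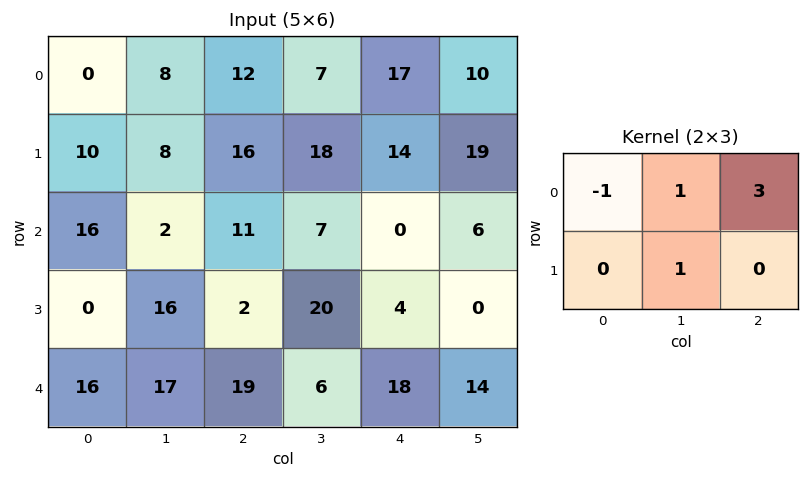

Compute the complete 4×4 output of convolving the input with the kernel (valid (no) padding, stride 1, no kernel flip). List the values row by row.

52 41 64 54
48 73 51 53
35 32 16 15
39 65 36 2

Output[0,0]: The receptive field on the input at this output position is [0 8 12 / 10 8 16]. Elementwise product with the kernel and sum: 0·-1 + 8·1 + 12·3 + 8·1.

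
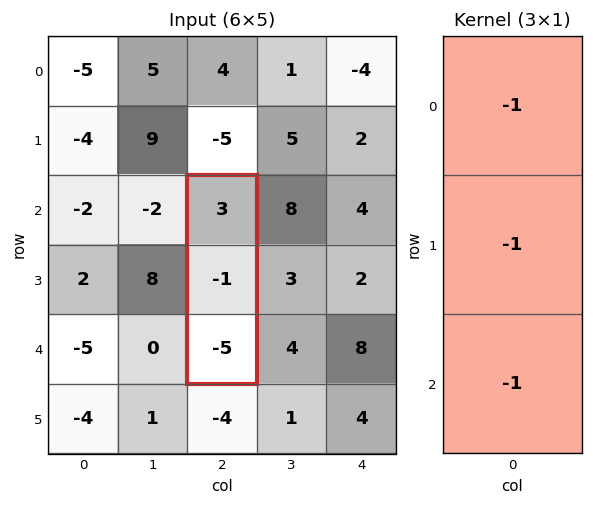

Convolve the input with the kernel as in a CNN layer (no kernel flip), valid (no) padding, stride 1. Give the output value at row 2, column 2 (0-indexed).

3

The receptive field on the input at this output position is [3 / -1 / -5]. Elementwise product with the kernel and sum: 3·-1 + -1·-1 + -5·-1.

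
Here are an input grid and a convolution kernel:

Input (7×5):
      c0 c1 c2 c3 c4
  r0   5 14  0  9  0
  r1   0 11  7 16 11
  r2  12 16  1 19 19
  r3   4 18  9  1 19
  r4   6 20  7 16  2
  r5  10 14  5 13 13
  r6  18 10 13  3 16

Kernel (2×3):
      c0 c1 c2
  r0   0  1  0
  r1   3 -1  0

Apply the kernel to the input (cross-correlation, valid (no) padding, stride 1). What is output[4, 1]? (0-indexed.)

44

The receptive field on the input at this output position is [20 7 16 / 14 5 13]. Elementwise product with the kernel and sum: 7·1 + 14·3 + 5·-1.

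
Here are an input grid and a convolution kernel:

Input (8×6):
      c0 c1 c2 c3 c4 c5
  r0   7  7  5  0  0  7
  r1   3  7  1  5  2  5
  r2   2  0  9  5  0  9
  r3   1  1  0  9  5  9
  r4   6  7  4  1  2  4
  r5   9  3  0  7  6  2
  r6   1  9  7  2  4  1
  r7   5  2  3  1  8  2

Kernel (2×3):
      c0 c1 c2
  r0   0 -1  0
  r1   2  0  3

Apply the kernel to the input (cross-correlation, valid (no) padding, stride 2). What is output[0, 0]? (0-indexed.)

The receptive field on the input at this output position is [7 7 5 / 3 7 1]. Elementwise product with the kernel and sum: 7·-1 + 3·2 + 1·3.

2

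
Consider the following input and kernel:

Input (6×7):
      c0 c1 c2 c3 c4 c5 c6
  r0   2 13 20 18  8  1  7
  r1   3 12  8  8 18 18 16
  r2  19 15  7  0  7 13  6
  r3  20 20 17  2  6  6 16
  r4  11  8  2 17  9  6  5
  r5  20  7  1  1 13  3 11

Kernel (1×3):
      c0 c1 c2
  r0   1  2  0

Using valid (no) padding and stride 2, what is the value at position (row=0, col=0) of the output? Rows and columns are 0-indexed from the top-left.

28

The receptive field on the input at this output position is [2 13 20]. Elementwise product with the kernel and sum: 2·1 + 13·2.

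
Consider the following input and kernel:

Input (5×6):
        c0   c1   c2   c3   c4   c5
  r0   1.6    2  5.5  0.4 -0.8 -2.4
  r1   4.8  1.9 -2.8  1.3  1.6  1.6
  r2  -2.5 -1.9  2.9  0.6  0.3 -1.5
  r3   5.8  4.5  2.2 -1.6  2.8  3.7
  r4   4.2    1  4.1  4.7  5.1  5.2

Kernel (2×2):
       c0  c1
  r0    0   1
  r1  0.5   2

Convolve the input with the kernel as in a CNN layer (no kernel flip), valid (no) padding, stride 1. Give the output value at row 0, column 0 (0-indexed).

The receptive field on the input at this output position is [1.6 2 / 4.8 1.9]. Elementwise product with the kernel and sum: 2·1 + 4.8·0.5 + 1.9·2.

8.2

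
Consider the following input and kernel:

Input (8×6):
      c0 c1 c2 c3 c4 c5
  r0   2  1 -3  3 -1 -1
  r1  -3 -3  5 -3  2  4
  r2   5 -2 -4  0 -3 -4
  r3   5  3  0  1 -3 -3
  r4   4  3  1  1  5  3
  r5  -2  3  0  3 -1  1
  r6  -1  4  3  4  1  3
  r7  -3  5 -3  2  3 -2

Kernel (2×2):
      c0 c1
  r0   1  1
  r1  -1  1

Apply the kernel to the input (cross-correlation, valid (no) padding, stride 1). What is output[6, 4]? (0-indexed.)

-1

The receptive field on the input at this output position is [1 3 / 3 -2]. Elementwise product with the kernel and sum: 1·1 + 3·1 + 3·-1 + -2·1.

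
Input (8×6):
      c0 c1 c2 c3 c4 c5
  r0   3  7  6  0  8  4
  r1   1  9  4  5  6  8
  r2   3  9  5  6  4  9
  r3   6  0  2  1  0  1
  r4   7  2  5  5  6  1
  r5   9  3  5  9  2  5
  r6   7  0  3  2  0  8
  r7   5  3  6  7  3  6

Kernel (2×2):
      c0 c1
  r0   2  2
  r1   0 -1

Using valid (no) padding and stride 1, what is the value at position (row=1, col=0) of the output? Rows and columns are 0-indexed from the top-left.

11

The receptive field on the input at this output position is [1 9 / 3 9]. Elementwise product with the kernel and sum: 1·2 + 9·2 + 9·-1.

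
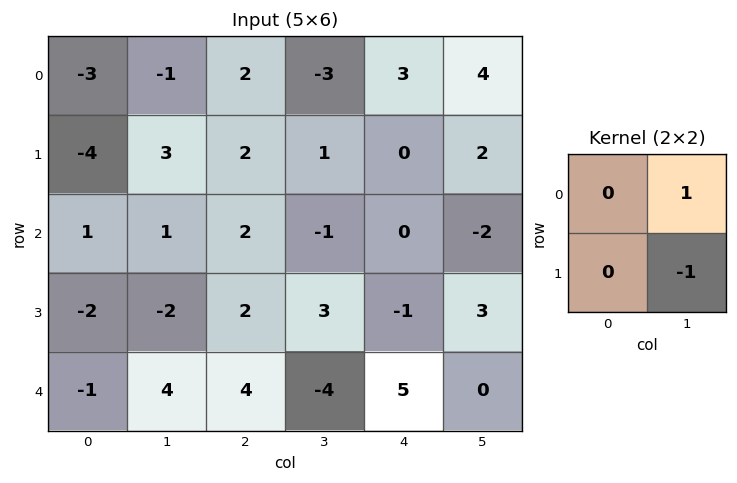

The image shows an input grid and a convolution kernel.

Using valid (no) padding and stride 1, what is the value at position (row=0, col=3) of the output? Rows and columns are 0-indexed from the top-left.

The receptive field on the input at this output position is [-3 3 / 1 0]. Elementwise product with the kernel and sum: 3·1 + 0·-1.

3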